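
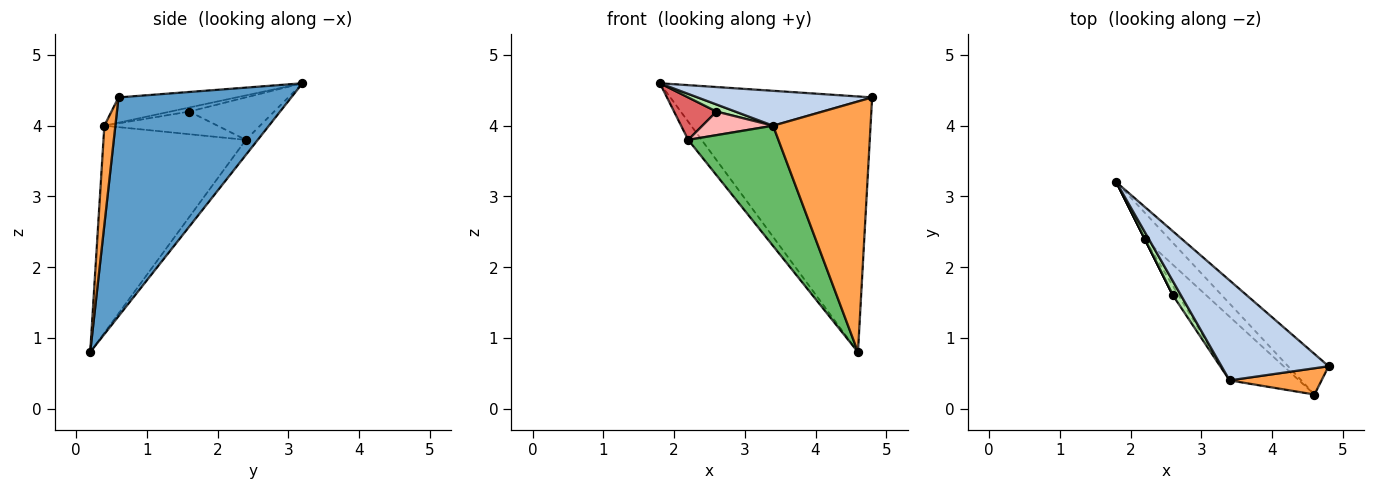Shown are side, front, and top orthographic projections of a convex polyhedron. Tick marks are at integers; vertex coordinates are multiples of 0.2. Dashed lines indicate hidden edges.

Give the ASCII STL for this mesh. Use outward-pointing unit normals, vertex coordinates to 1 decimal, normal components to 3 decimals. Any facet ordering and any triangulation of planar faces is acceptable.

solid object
 facet normal 0.646 0.754 -0.120
  outer loop
   vertex 4.6 0.2 0.8
   vertex 1.8 3.2 4.6
   vertex 4.8 0.6 4.4
  endloop
 endfacet
 facet normal -0.217 -0.322 0.922
  outer loop
   vertex 3.4 0.4 4.0
   vertex 4.8 0.6 4.4
   vertex 1.8 3.2 4.6
  endloop
 endfacet
 facet normal 0.112 -0.988 0.104
  outer loop
   vertex 3.4 0.4 4.0
   vertex 4.6 0.2 0.8
   vertex 4.8 0.6 4.4
  endloop
 endfacet
 facet normal -0.451 0.508 -0.734
  outer loop
   vertex 2.2 2.4 3.8
   vertex 1.8 3.2 4.6
   vertex 4.6 0.2 0.8
  endloop
 endfacet
 facet normal -0.813 -0.515 -0.273
  outer loop
   vertex 2.2 2.4 3.8
   vertex 4.6 0.2 0.8
   vertex 3.4 0.4 4.0
  endloop
 endfacet
 facet normal -0.408 -0.408 0.816
  outer loop
   vertex 2.6 1.6 4.2
   vertex 3.4 0.4 4.0
   vertex 1.8 3.2 4.6
  endloop
 endfacet
 facet normal -0.894 -0.447 0.000
  outer loop
   vertex 2.6 1.6 4.2
   vertex 1.8 3.2 4.6
   vertex 2.2 2.4 3.8
  endloop
 endfacet
 facet normal -0.830 -0.518 -0.207
  outer loop
   vertex 2.6 1.6 4.2
   vertex 2.2 2.4 3.8
   vertex 3.4 0.4 4.0
  endloop
 endfacet
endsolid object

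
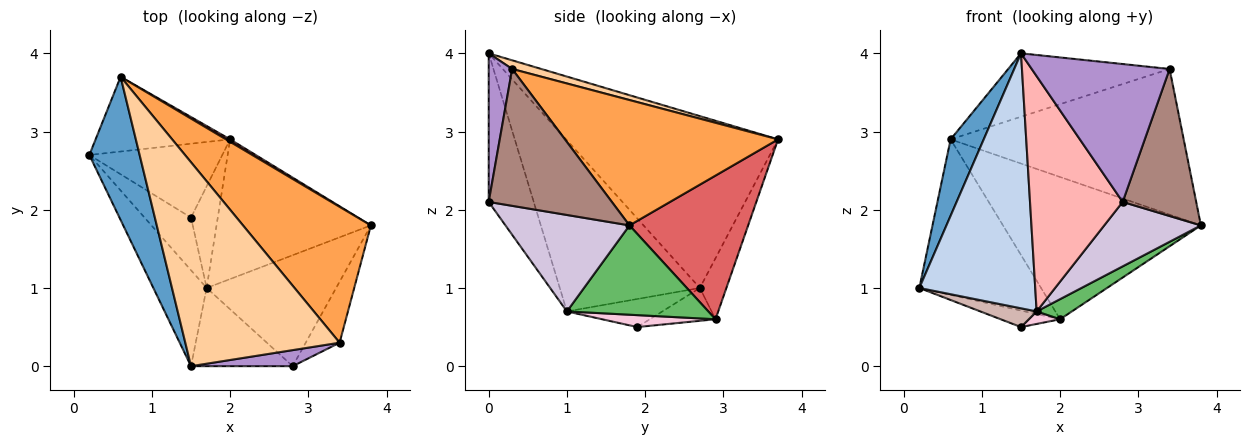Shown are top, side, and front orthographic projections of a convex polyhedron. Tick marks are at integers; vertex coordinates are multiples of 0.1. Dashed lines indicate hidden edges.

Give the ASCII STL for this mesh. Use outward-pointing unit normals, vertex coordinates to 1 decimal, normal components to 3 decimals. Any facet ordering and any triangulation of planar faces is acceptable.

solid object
 facet normal -0.949 -0.148 0.278
  outer loop
   vertex 0.6 3.7 2.9
   vertex 0.2 2.7 1.0
   vertex 1.5 0.0 4.0
  endloop
 endfacet
 facet normal -0.749 -0.620 -0.233
  outer loop
   vertex 1.7 1.0 0.7
   vertex 1.5 0.0 4.0
   vertex 0.2 2.7 1.0
  endloop
 endfacet
 facet normal 0.556 0.608 0.567
  outer loop
   vertex 3.4 0.3 3.8
   vertex 3.8 1.8 1.8
   vertex 0.6 3.7 2.9
  endloop
 endfacet
 facet normal 0.054 0.297 0.954
  outer loop
   vertex 3.4 0.3 3.8
   vertex 0.6 3.7 2.9
   vertex 1.5 0.0 4.0
  endloop
 endfacet
 facet normal 0.497 -0.124 -0.859
  outer loop
   vertex 2.0 2.9 0.6
   vertex 3.8 1.8 1.8
   vertex 1.7 1.0 0.7
  endloop
 endfacet
 facet normal -0.193 0.884 -0.425
  outer loop
   vertex 2.0 2.9 0.6
   vertex 0.2 2.7 1.0
   vertex 0.6 3.7 2.9
  endloop
 endfacet
 facet normal 0.514 0.858 0.015
  outer loop
   vertex 2.0 2.9 0.6
   vertex 0.6 3.7 2.9
   vertex 3.8 1.8 1.8
  endloop
 endfacet
 facet normal -0.419 -0.862 -0.287
  outer loop
   vertex 2.8 0.0 2.1
   vertex 1.5 0.0 4.0
   vertex 1.7 1.0 0.7
  endloop
 endfacet
 facet normal 0.167 -0.979 0.114
  outer loop
   vertex 2.8 0.0 2.1
   vertex 3.4 0.3 3.8
   vertex 1.5 0.0 4.0
  endloop
 endfacet
 facet normal 0.542 -0.422 -0.727
  outer loop
   vertex 2.8 0.0 2.1
   vertex 1.7 1.0 0.7
   vertex 3.8 1.8 1.8
  endloop
 endfacet
 facet normal 0.840 -0.501 -0.208
  outer loop
   vertex 2.8 0.0 2.1
   vertex 3.8 1.8 1.8
   vertex 3.4 0.3 3.8
  endloop
 endfacet
 facet normal -0.494 -0.292 -0.819
  outer loop
   vertex 1.5 1.9 0.5
   vertex 1.7 1.0 0.7
   vertex 0.2 2.7 1.0
  endloop
 endfacet
 facet normal -0.234 0.212 -0.949
  outer loop
   vertex 1.5 1.9 0.5
   vertex 0.2 2.7 1.0
   vertex 2.0 2.9 0.6
  endloop
 endfacet
 facet normal 0.405 -0.112 -0.908
  outer loop
   vertex 1.5 1.9 0.5
   vertex 2.0 2.9 0.6
   vertex 1.7 1.0 0.7
  endloop
 endfacet
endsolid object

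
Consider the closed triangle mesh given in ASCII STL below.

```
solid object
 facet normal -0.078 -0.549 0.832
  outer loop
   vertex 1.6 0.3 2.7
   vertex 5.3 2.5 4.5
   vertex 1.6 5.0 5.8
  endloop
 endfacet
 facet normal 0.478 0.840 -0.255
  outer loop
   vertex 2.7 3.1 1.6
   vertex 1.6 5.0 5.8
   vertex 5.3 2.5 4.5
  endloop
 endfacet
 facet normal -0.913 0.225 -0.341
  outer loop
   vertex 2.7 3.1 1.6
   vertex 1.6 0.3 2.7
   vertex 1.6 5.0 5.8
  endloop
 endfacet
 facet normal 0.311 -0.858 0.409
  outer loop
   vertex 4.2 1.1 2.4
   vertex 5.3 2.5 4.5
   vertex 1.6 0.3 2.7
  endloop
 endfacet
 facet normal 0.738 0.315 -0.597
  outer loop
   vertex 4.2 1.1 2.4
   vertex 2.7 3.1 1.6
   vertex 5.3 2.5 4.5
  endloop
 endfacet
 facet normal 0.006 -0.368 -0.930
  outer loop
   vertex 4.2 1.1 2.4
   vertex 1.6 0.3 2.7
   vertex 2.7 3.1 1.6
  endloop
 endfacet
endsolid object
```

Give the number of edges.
9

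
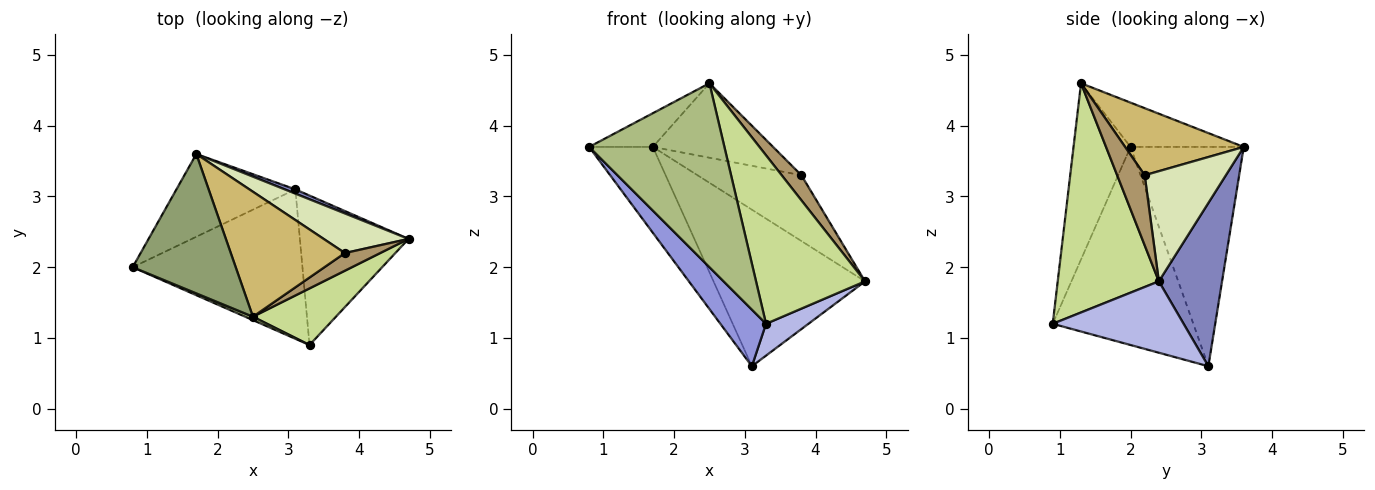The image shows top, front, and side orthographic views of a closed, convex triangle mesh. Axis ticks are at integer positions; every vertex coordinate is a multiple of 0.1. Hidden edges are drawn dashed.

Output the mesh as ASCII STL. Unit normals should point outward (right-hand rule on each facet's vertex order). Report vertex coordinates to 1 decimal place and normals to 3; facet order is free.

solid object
 facet normal -0.788 0.443 -0.427
  outer loop
   vertex 3.1 3.1 0.6
   vertex 0.8 2.0 3.7
   vertex 1.7 3.6 3.7
  endloop
 endfacet
 facet normal 0.385 0.923 0.025
  outer loop
   vertex 3.1 3.1 0.6
   vertex 1.7 3.6 3.7
   vertex 4.7 2.4 1.8
  endloop
 endfacet
 facet normal -0.737 -0.239 -0.632
  outer loop
   vertex 3.3 0.9 1.2
   vertex 0.8 2.0 3.7
   vertex 3.1 3.1 0.6
  endloop
 endfacet
 facet normal 0.540 -0.175 -0.823
  outer loop
   vertex 3.3 0.9 1.2
   vertex 3.1 3.1 0.6
   vertex 4.7 2.4 1.8
  endloop
 endfacet
 facet normal -0.386 0.217 0.897
  outer loop
   vertex 2.5 1.3 4.6
   vertex 1.7 3.6 3.7
   vertex 0.8 2.0 3.7
  endloop
 endfacet
 facet normal -0.388 -0.921 0.017
  outer loop
   vertex 2.5 1.3 4.6
   vertex 0.8 2.0 3.7
   vertex 3.3 0.9 1.2
  endloop
 endfacet
 facet normal 0.660 -0.712 0.239
  outer loop
   vertex 2.5 1.3 4.6
   vertex 3.3 0.9 1.2
   vertex 4.7 2.4 1.8
  endloop
 endfacet
 facet normal 0.556 0.712 0.429
  outer loop
   vertex 3.8 2.2 3.3
   vertex 4.7 2.4 1.8
   vertex 1.7 3.6 3.7
  endloop
 endfacet
 facet normal 0.752 -0.538 0.380
  outer loop
   vertex 3.8 2.2 3.3
   vertex 2.5 1.3 4.6
   vertex 4.7 2.4 1.8
  endloop
 endfacet
 facet normal 0.451 0.457 0.767
  outer loop
   vertex 3.8 2.2 3.3
   vertex 1.7 3.6 3.7
   vertex 2.5 1.3 4.6
  endloop
 endfacet
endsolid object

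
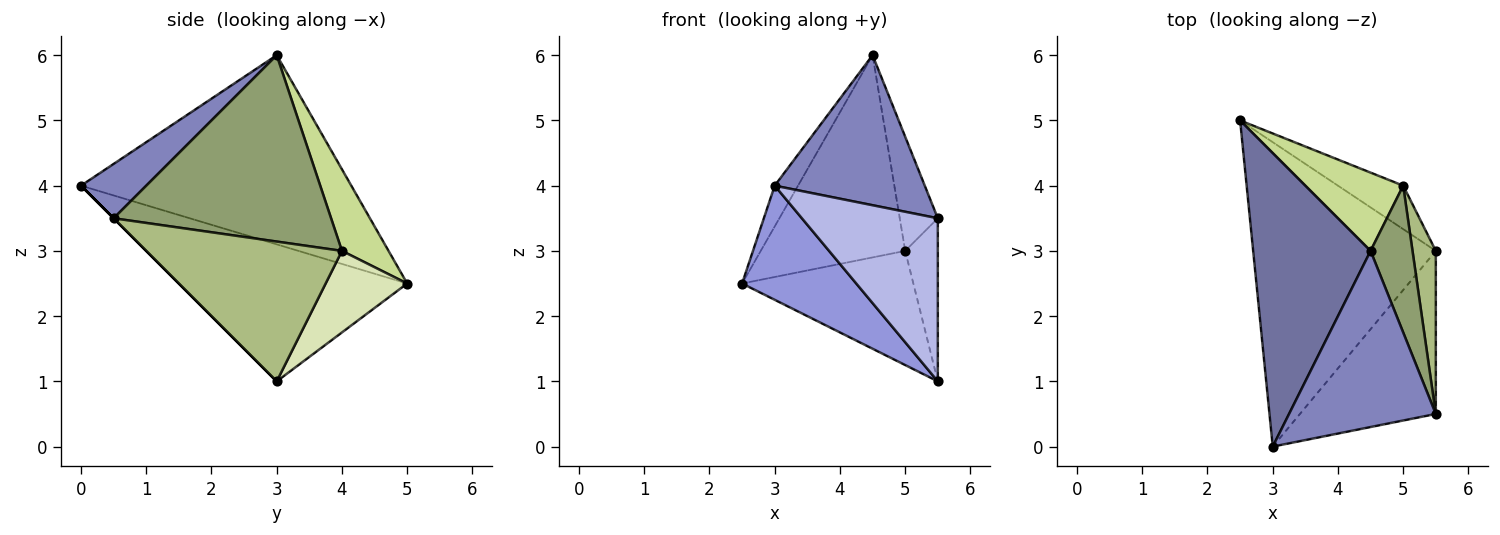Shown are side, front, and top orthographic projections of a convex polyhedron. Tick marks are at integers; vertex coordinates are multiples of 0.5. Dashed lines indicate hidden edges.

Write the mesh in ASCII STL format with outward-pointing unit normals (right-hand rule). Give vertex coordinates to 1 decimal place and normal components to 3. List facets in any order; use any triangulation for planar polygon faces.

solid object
 facet normal -0.847 0.073 0.526
  outer loop
   vertex 4.5 3.0 6.0
   vertex 2.5 5.0 2.5
   vertex 3.0 0.0 4.0
  endloop
 endfacet
 facet normal 0.271 -0.624 0.733
  outer loop
   vertex 4.5 3.0 6.0
   vertex 3.0 0.0 4.0
   vertex 5.5 0.5 3.5
  endloop
 endfacet
 facet normal -0.575 -0.287 -0.766
  outer loop
   vertex 5.5 3.0 1.0
   vertex 3.0 0.0 4.0
   vertex 2.5 5.0 2.5
  endloop
 endfacet
 facet normal 0.000 -0.707 -0.707
  outer loop
   vertex 5.5 3.0 1.0
   vertex 5.5 0.5 3.5
   vertex 3.0 0.0 4.0
  endloop
 endfacet
 facet normal 0.962 0.168 0.216
  outer loop
   vertex 5.0 4.0 3.0
   vertex 4.5 3.0 6.0
   vertex 5.5 0.5 3.5
  endloop
 endfacet
 facet normal 0.973 0.162 0.162
  outer loop
   vertex 5.0 4.0 3.0
   vertex 5.5 0.5 3.5
   vertex 5.5 3.0 1.0
  endloop
 endfacet
 facet normal 0.288 0.893 0.346
  outer loop
   vertex 5.0 4.0 3.0
   vertex 2.5 5.0 2.5
   vertex 4.5 3.0 6.0
  endloop
 endfacet
 facet normal 0.407 0.854 -0.325
  outer loop
   vertex 5.0 4.0 3.0
   vertex 5.5 3.0 1.0
   vertex 2.5 5.0 2.5
  endloop
 endfacet
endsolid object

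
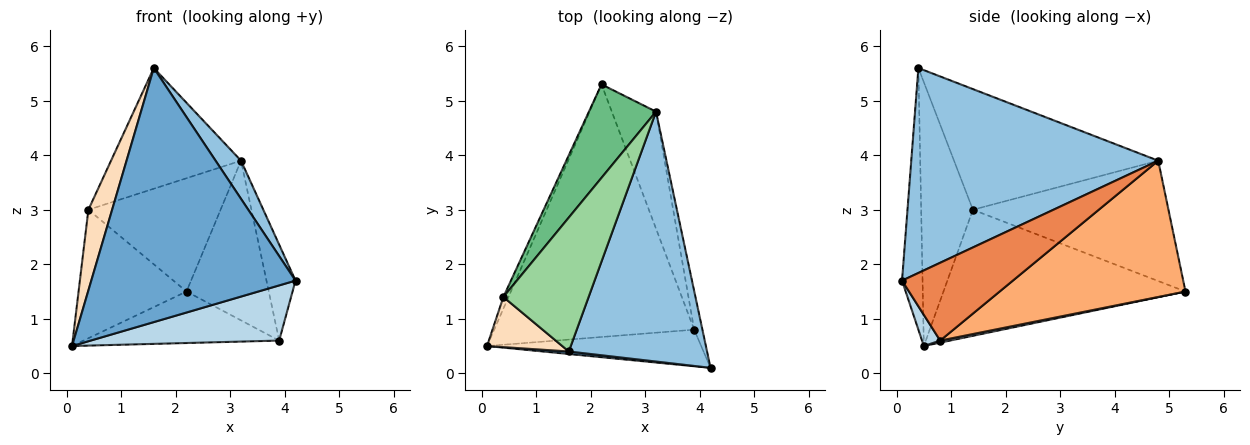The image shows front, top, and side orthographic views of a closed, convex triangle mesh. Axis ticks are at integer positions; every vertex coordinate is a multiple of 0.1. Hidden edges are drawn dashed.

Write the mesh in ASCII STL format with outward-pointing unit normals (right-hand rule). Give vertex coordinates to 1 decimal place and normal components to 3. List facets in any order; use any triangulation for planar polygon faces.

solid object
 facet normal -0.100 -0.995 0.010
  outer loop
   vertex 1.6 0.4 5.6
   vertex 0.1 0.5 0.5
   vertex 4.2 0.1 1.7
  endloop
 endfacet
 facet normal 0.826 -0.085 0.557
  outer loop
   vertex 3.2 4.8 3.9
   vertex 1.6 0.4 5.6
   vertex 4.2 0.1 1.7
  endloop
 endfacet
 facet normal 0.080 -0.831 -0.551
  outer loop
   vertex 3.9 0.8 0.6
   vertex 4.2 0.1 1.7
   vertex 0.1 0.5 0.5
  endloop
 endfacet
 facet normal 0.010 0.200 -0.980
  outer loop
   vertex 3.9 0.8 0.6
   vertex 0.1 0.5 0.5
   vertex 2.2 5.3 1.5
  endloop
 endfacet
 facet normal 0.962 0.252 -0.102
  outer loop
   vertex 3.9 0.8 0.6
   vertex 3.2 4.8 3.9
   vertex 4.2 0.1 1.7
  endloop
 endfacet
 facet normal 0.877 0.388 -0.284
  outer loop
   vertex 3.9 0.8 0.6
   vertex 2.2 5.3 1.5
   vertex 3.2 4.8 3.9
  endloop
 endfacet
 facet normal -0.913 0.407 -0.037
  outer loop
   vertex 0.4 1.4 3.0
   vertex 2.2 5.3 1.5
   vertex 0.1 0.5 0.5
  endloop
 endfacet
 facet normal -0.880 -0.404 0.251
  outer loop
   vertex 0.4 1.4 3.0
   vertex 0.1 0.5 0.5
   vertex 1.6 0.4 5.6
  endloop
 endfacet
 facet normal -0.752 0.508 0.419
  outer loop
   vertex 0.4 1.4 3.0
   vertex 3.2 4.8 3.9
   vertex 2.2 5.3 1.5
  endloop
 endfacet
 facet normal -0.725 0.461 0.512
  outer loop
   vertex 0.4 1.4 3.0
   vertex 1.6 0.4 5.6
   vertex 3.2 4.8 3.9
  endloop
 endfacet
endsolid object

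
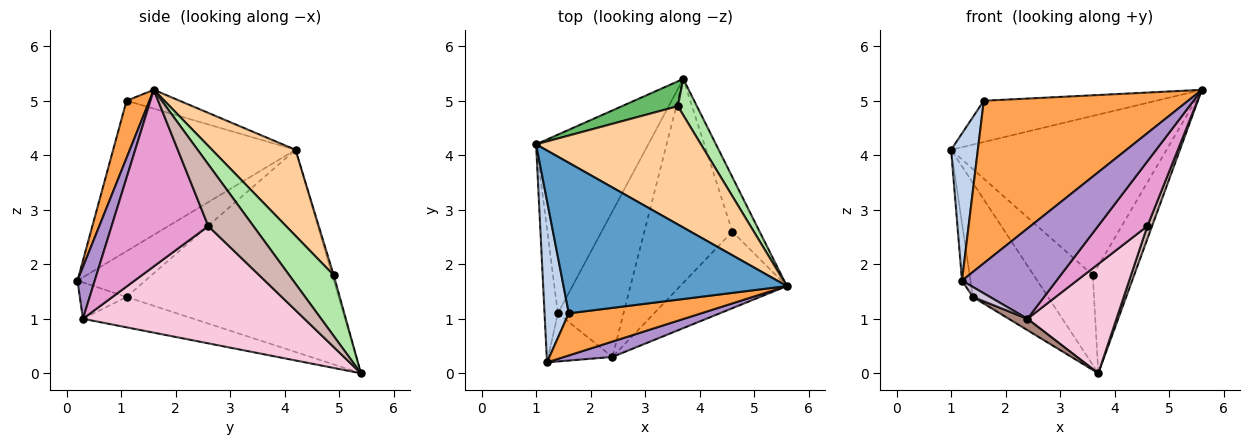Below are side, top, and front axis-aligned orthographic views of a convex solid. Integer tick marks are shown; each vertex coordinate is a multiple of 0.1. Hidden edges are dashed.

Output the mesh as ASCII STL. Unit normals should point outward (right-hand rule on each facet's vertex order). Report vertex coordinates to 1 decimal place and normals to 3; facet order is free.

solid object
 facet normal -0.081 0.263 0.961
  outer loop
   vertex 1.6 1.1 5.0
   vertex 5.6 1.6 5.2
   vertex 1.0 4.2 4.1
  endloop
 endfacet
 facet normal -0.977 -0.143 0.158
  outer loop
   vertex 1.6 1.1 5.0
   vertex 1.0 4.2 4.1
   vertex 1.2 0.2 1.7
  endloop
 endfacet
 facet normal 0.108 -0.962 0.249
  outer loop
   vertex 1.6 1.1 5.0
   vertex 1.2 0.2 1.7
   vertex 5.6 1.6 5.2
  endloop
 endfacet
 facet normal 0.297 0.767 0.569
  outer loop
   vertex 3.6 4.9 1.8
   vertex 1.0 4.2 4.1
   vertex 5.6 1.6 5.2
  endloop
 endfacet
 facet normal -0.024 0.964 0.266
  outer loop
   vertex 3.6 4.9 1.8
   vertex 3.7 5.4 0.0
   vertex 1.0 4.2 4.1
  endloop
 endfacet
 facet normal 0.714 0.663 0.224
  outer loop
   vertex 3.6 4.9 1.8
   vertex 5.6 1.6 5.2
   vertex 3.7 5.4 0.0
  endloop
 endfacet
 facet normal -0.953 0.119 -0.278
  outer loop
   vertex 1.4 1.1 1.4
   vertex 1.2 0.2 1.7
   vertex 1.0 4.2 4.1
  endloop
 endfacet
 facet normal -0.835 0.296 -0.463
  outer loop
   vertex 1.4 1.1 1.4
   vertex 1.0 4.2 4.1
   vertex 3.7 5.4 0.0
  endloop
 endfacet
 facet normal 0.177 -0.970 0.165
  outer loop
   vertex 2.4 0.3 1.0
   vertex 5.6 1.6 5.2
   vertex 1.2 0.2 1.7
  endloop
 endfacet
 facet normal -0.485 -0.178 -0.856
  outer loop
   vertex 2.4 0.3 1.0
   vertex 1.2 0.2 1.7
   vertex 1.4 1.1 1.4
  endloop
 endfacet
 facet normal -0.419 -0.071 -0.905
  outer loop
   vertex 2.4 0.3 1.0
   vertex 1.4 1.1 1.4
   vertex 3.7 5.4 0.0
  endloop
 endfacet
 facet normal 0.911 -0.095 -0.402
  outer loop
   vertex 4.6 2.6 2.7
   vertex 3.7 5.4 0.0
   vertex 5.6 1.6 5.2
  endloop
 endfacet
 facet normal 0.784 -0.400 -0.474
  outer loop
   vertex 4.6 2.6 2.7
   vertex 5.6 1.6 5.2
   vertex 2.4 0.3 1.0
  endloop
 endfacet
 facet normal 0.762 -0.306 -0.571
  outer loop
   vertex 4.6 2.6 2.7
   vertex 2.4 0.3 1.0
   vertex 3.7 5.4 0.0
  endloop
 endfacet
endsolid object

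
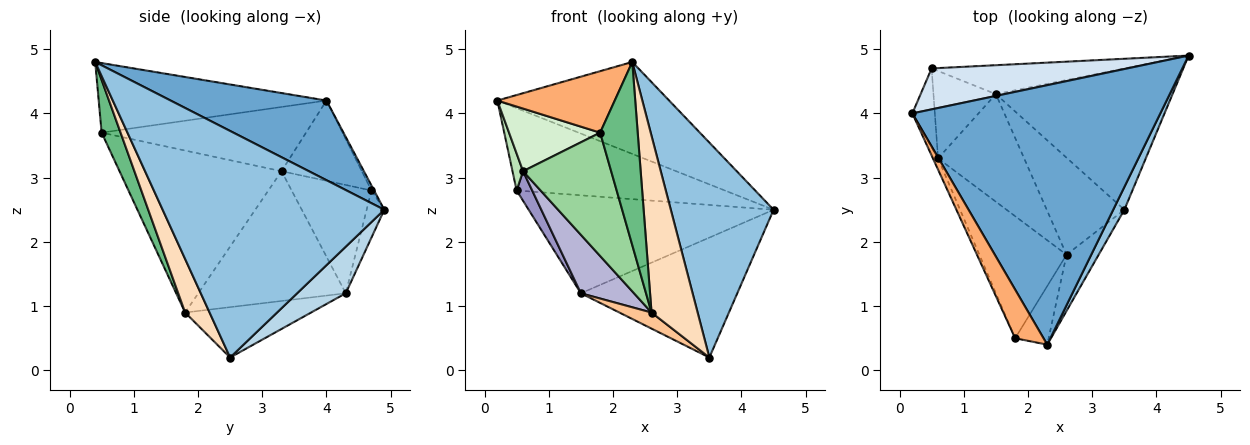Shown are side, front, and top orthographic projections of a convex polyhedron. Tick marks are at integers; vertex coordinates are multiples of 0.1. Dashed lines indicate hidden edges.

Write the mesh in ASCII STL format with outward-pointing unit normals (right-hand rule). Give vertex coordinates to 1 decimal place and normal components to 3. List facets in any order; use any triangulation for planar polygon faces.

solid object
 facet normal 0.290 0.319 0.902
  outer loop
   vertex 2.3 0.4 4.8
   vertex 4.5 4.9 2.5
   vertex 0.2 4.0 4.2
  endloop
 endfacet
 facet normal 0.906 -0.420 0.045
  outer loop
   vertex 3.5 2.5 0.2
   vertex 4.5 4.9 2.5
   vertex 2.3 0.4 4.8
  endloop
 endfacet
 facet normal 0.197 0.634 -0.748
  outer loop
   vertex 1.5 4.3 1.2
   vertex 4.5 4.9 2.5
   vertex 3.5 2.5 0.2
  endloop
 endfacet
 facet normal -0.011 0.895 0.445
  outer loop
   vertex 0.5 4.7 2.8
   vertex 0.2 4.0 4.2
   vertex 4.5 4.9 2.5
  endloop
 endfacet
 facet normal -0.069 0.957 -0.282
  outer loop
   vertex 0.5 4.7 2.8
   vertex 4.5 4.9 2.5
   vertex 1.5 4.3 1.2
  endloop
 endfacet
 facet normal -0.836 -0.431 0.341
  outer loop
   vertex 1.8 0.5 3.7
   vertex 2.3 0.4 4.8
   vertex 0.2 4.0 4.2
  endloop
 endfacet
 facet normal -0.539 -0.138 -0.831
  outer loop
   vertex 2.6 1.8 0.9
   vertex 1.5 4.3 1.2
   vertex 3.5 2.5 0.2
  endloop
 endfacet
 facet normal 0.451 -0.850 -0.271
  outer loop
   vertex 2.6 1.8 0.9
   vertex 3.5 2.5 0.2
   vertex 2.3 0.4 4.8
  endloop
 endfacet
 facet normal 0.433 -0.858 -0.275
  outer loop
   vertex 2.6 1.8 0.9
   vertex 2.3 0.4 4.8
   vertex 1.8 0.5 3.7
  endloop
 endfacet
 facet normal -0.794 -0.432 -0.427
  outer loop
   vertex 0.6 3.3 3.1
   vertex 2.6 1.8 0.9
   vertex 1.8 0.5 3.7
  endloop
 endfacet
 facet normal -0.955 -0.126 -0.267
  outer loop
   vertex 0.6 3.3 3.1
   vertex 0.2 4.0 4.2
   vertex 0.5 4.7 2.8
  endloop
 endfacet
 facet normal -0.911 -0.406 -0.073
  outer loop
   vertex 0.6 3.3 3.1
   vertex 1.8 0.5 3.7
   vertex 0.2 4.0 4.2
  endloop
 endfacet
 facet normal -0.854 -0.167 -0.492
  outer loop
   vertex 0.6 3.3 3.1
   vertex 0.5 4.7 2.8
   vertex 1.5 4.3 1.2
  endloop
 endfacet
 facet normal -0.798 -0.288 -0.529
  outer loop
   vertex 0.6 3.3 3.1
   vertex 1.5 4.3 1.2
   vertex 2.6 1.8 0.9
  endloop
 endfacet
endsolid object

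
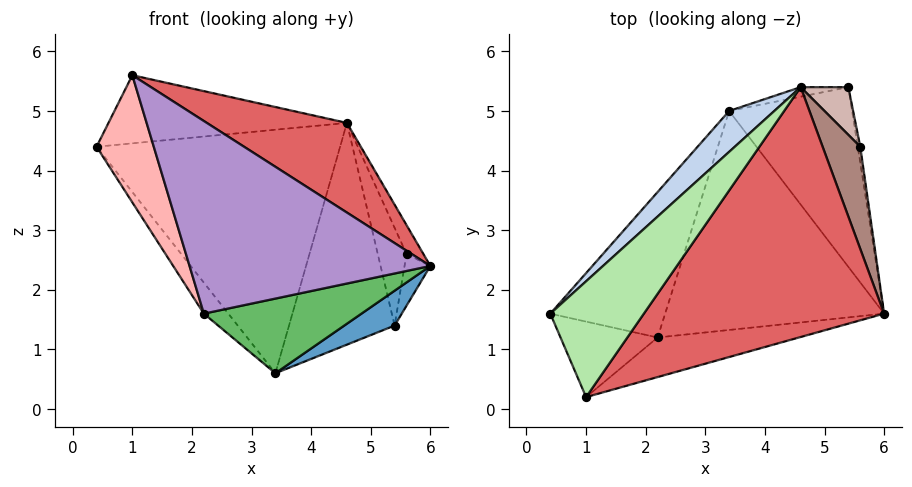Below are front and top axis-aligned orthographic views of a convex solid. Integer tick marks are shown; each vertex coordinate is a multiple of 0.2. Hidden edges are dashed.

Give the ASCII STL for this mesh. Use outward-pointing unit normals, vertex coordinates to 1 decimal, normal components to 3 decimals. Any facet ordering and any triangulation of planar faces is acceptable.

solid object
 facet normal 0.396 -0.175 -0.902
  outer loop
   vertex 3.4 5.0 0.6
   vertex 5.4 5.4 1.4
   vertex 6.0 1.6 2.4
  endloop
 endfacet
 facet normal -0.672 0.730 0.123
  outer loop
   vertex 4.6 5.4 4.8
   vertex 3.4 5.0 0.6
   vertex 0.4 1.6 4.4
  endloop
 endfacet
 facet normal -0.180 0.983 -0.042
  outer loop
   vertex 4.6 5.4 4.8
   vertex 5.4 5.4 1.4
   vertex 3.4 5.0 0.6
  endloop
 endfacet
 facet normal -0.828 0.117 -0.549
  outer loop
   vertex 2.2 1.2 1.6
   vertex 0.4 1.6 4.4
   vertex 3.4 5.0 0.6
  endloop
 endfacet
 facet normal 0.227 -0.314 -0.922
  outer loop
   vertex 2.2 1.2 1.6
   vertex 3.4 5.0 0.6
   vertex 6.0 1.6 2.4
  endloop
 endfacet
 facet normal -0.476 0.446 0.758
  outer loop
   vertex 1.0 0.2 5.6
   vertex 4.6 5.4 4.8
   vertex 0.4 1.6 4.4
  endloop
 endfacet
 facet normal 0.572 -0.277 0.772
  outer loop
   vertex 1.0 0.2 5.6
   vertex 6.0 1.6 2.4
   vertex 4.6 5.4 4.8
  endloop
 endfacet
 facet normal -0.702 -0.613 -0.364
  outer loop
   vertex 1.0 0.2 5.6
   vertex 0.4 1.6 4.4
   vertex 2.2 1.2 1.6
  endloop
 endfacet
 facet normal 0.144 -0.969 -0.199
  outer loop
   vertex 1.0 0.2 5.6
   vertex 2.2 1.2 1.6
   vertex 6.0 1.6 2.4
  endloop
 endfacet
 facet normal 0.989 0.144 -0.044
  outer loop
   vertex 5.6 4.4 2.6
   vertex 6.0 1.6 2.4
   vertex 5.4 5.4 1.4
  endloop
 endfacet
 facet normal 0.922 0.105 0.371
  outer loop
   vertex 5.6 4.4 2.6
   vertex 4.6 5.4 4.8
   vertex 6.0 1.6 2.4
  endloop
 endfacet
 facet normal 0.881 0.425 0.207
  outer loop
   vertex 5.6 4.4 2.6
   vertex 5.4 5.4 1.4
   vertex 4.6 5.4 4.8
  endloop
 endfacet
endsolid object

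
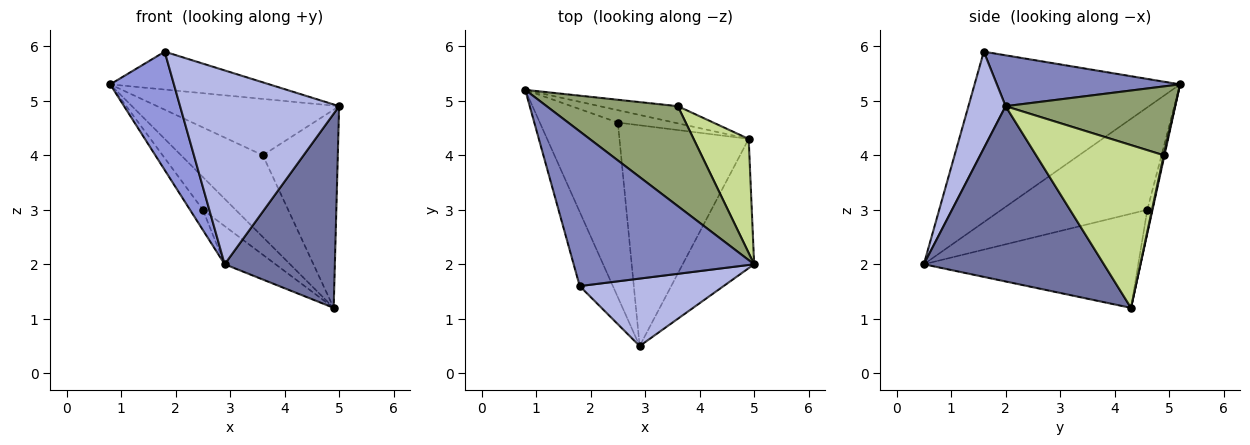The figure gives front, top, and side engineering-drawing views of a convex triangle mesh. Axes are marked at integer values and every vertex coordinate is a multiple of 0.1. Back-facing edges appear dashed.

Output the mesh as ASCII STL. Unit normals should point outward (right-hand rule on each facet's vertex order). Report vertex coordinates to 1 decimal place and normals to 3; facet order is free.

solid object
 facet normal 0.806 -0.493 -0.328
  outer loop
   vertex 4.9 4.3 1.2
   vertex 5.0 2.0 4.9
   vertex 2.9 0.5 2.0
  endloop
 endfacet
 facet normal 0.264 0.229 0.937
  outer loop
   vertex 1.8 1.6 5.9
   vertex 5.0 2.0 4.9
   vertex 0.8 5.2 5.3
  endloop
 endfacet
 facet normal -0.939 -0.291 -0.183
  outer loop
   vertex 1.8 1.6 5.9
   vertex 0.8 5.2 5.3
   vertex 2.9 0.5 2.0
  endloop
 endfacet
 facet normal 0.216 -0.922 0.321
  outer loop
   vertex 1.8 1.6 5.9
   vertex 2.9 0.5 2.0
   vertex 5.0 2.0 4.9
  endloop
 endfacet
 facet normal 0.416 0.447 0.792
  outer loop
   vertex 3.6 4.9 4.0
   vertex 0.8 5.2 5.3
   vertex 5.0 2.0 4.9
  endloop
 endfacet
 facet normal 0.010 0.979 -0.205
  outer loop
   vertex 3.6 4.9 4.0
   vertex 4.9 4.3 1.2
   vertex 0.8 5.2 5.3
  endloop
 endfacet
 facet normal 0.828 0.486 0.280
  outer loop
   vertex 3.6 4.9 4.0
   vertex 5.0 2.0 4.9
   vertex 4.9 4.3 1.2
  endloop
 endfacet
 facet normal -0.793 0.070 -0.605
  outer loop
   vertex 2.5 4.6 3.0
   vertex 2.9 0.5 2.0
   vertex 0.8 5.2 5.3
  endloop
 endfacet
 facet normal -0.147 0.925 -0.350
  outer loop
   vertex 2.5 4.6 3.0
   vertex 0.8 5.2 5.3
   vertex 4.9 4.3 1.2
  endloop
 endfacet
 facet normal -0.583 0.138 -0.801
  outer loop
   vertex 2.5 4.6 3.0
   vertex 4.9 4.3 1.2
   vertex 2.9 0.5 2.0
  endloop
 endfacet
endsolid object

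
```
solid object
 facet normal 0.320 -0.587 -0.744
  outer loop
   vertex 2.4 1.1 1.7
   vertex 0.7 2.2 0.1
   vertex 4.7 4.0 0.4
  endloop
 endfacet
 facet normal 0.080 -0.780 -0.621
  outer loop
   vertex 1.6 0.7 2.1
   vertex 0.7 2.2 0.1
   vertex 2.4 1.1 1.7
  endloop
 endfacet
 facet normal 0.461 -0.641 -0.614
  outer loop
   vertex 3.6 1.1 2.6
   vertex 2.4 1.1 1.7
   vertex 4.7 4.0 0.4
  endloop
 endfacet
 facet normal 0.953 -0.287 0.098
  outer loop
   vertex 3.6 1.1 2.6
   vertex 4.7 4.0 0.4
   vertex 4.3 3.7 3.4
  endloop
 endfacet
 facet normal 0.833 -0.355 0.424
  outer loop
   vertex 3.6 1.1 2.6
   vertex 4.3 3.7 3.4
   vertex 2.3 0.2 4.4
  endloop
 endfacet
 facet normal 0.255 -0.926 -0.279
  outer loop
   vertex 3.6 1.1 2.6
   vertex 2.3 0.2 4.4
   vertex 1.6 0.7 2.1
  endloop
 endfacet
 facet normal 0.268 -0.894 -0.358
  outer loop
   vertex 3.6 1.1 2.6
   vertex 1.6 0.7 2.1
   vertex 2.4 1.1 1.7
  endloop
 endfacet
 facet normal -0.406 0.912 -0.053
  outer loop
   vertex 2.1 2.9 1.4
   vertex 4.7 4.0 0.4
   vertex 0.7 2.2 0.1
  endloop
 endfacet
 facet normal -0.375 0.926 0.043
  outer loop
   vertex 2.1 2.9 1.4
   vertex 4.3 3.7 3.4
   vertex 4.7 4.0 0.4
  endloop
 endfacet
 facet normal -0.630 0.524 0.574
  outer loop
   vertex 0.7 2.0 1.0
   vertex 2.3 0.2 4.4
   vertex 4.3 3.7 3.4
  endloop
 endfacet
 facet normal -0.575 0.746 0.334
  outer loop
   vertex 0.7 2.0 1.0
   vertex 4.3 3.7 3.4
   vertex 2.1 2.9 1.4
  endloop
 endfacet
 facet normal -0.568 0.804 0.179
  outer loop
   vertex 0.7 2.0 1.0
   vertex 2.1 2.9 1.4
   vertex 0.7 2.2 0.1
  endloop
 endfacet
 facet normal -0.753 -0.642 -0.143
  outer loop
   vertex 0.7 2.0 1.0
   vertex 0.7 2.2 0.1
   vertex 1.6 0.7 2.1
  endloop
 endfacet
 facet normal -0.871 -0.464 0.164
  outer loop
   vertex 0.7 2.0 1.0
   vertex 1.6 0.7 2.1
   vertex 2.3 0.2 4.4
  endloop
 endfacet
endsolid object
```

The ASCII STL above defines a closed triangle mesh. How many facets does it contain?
14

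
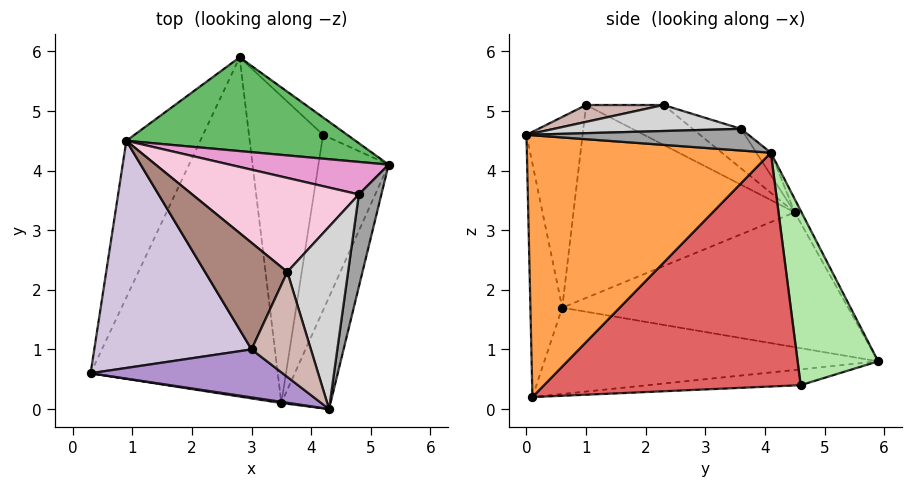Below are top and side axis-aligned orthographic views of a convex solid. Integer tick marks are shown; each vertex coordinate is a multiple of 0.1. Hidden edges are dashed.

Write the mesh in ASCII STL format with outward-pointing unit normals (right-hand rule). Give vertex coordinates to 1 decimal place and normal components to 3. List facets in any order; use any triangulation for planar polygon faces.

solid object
 facet normal -0.418 0.043 -0.907
  outer loop
   vertex 3.5 0.1 0.2
   vertex 0.3 0.6 1.7
   vertex 2.8 5.9 0.8
  endloop
 endfacet
 facet normal -0.152 -0.988 0.005
  outer loop
   vertex 4.3 0.0 4.6
   vertex 0.3 0.6 1.7
   vertex 3.5 0.1 0.2
  endloop
 endfacet
 facet normal 0.953 -0.245 -0.179
  outer loop
   vertex 4.3 0.0 4.6
   vertex 3.5 0.1 0.2
   vertex 5.3 4.1 4.3
  endloop
 endfacet
 facet normal -0.832 0.315 -0.456
  outer loop
   vertex 0.9 4.5 3.3
   vertex 2.8 5.9 0.8
   vertex 0.3 0.6 1.7
  endloop
 endfacet
 facet normal -0.027 0.881 0.473
  outer loop
   vertex 0.9 4.5 3.3
   vertex 5.3 4.1 4.3
   vertex 2.8 5.9 0.8
  endloop
 endfacet
 facet normal 0.663 0.743 -0.092
  outer loop
   vertex 4.2 4.6 0.4
   vertex 2.8 5.9 0.8
   vertex 5.3 4.1 4.3
  endloop
 endfacet
 facet normal 0.949 -0.135 -0.285
  outer loop
   vertex 4.2 4.6 0.4
   vertex 5.3 4.1 4.3
   vertex 3.5 0.1 0.2
  endloop
 endfacet
 facet normal -0.208 0.076 -0.975
  outer loop
   vertex 4.2 4.6 0.4
   vertex 3.5 0.1 0.2
   vertex 2.8 5.9 0.8
  endloop
 endfacet
 facet normal -0.436 -0.786 0.439
  outer loop
   vertex 3.0 1.0 5.1
   vertex 0.3 0.6 1.7
   vertex 4.3 0.0 4.6
  endloop
 endfacet
 facet normal -0.768 -0.139 0.626
  outer loop
   vertex 3.0 1.0 5.1
   vertex 0.9 4.5 3.3
   vertex 0.3 0.6 1.7
  endloop
 endfacet
 facet normal -0.427 0.197 0.882
  outer loop
   vertex 3.6 2.3 5.1
   vertex 0.9 4.5 3.3
   vertex 3.0 1.0 5.1
  endloop
 endfacet
 facet normal 0.271 -0.125 0.954
  outer loop
   vertex 3.6 2.3 5.1
   vertex 3.0 1.0 5.1
   vertex 4.3 0.0 4.6
  endloop
 endfacet
 facet normal -0.103 0.682 0.724
  outer loop
   vertex 4.8 3.6 4.7
   vertex 5.3 4.1 4.3
   vertex 0.9 4.5 3.3
  endloop
 endfacet
 facet normal -0.206 0.456 0.866
  outer loop
   vertex 4.8 3.6 4.7
   vertex 0.9 4.5 3.3
   vertex 3.6 2.3 5.1
  endloop
 endfacet
 facet normal 0.688 -0.115 0.716
  outer loop
   vertex 4.8 3.6 4.7
   vertex 4.3 0.0 4.6
   vertex 5.3 4.1 4.3
  endloop
 endfacet
 facet normal 0.392 -0.080 0.916
  outer loop
   vertex 4.8 3.6 4.7
   vertex 3.6 2.3 5.1
   vertex 4.3 0.0 4.6
  endloop
 endfacet
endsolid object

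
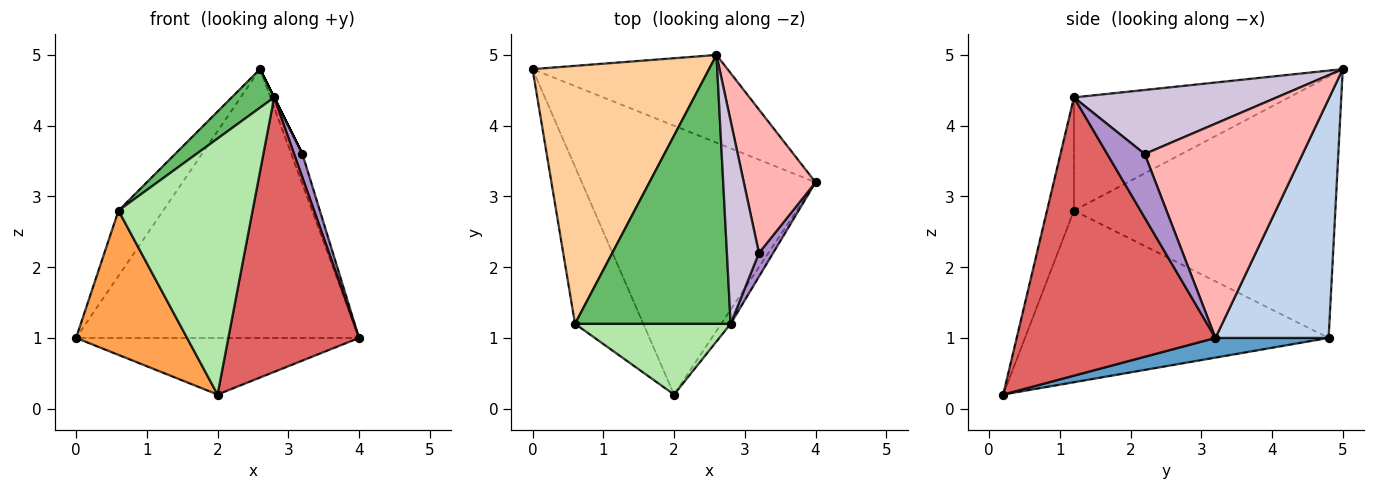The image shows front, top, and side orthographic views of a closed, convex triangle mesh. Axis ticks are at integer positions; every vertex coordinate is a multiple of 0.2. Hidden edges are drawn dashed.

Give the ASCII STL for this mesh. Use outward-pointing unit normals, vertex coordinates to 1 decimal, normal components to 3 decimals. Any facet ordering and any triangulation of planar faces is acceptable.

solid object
 facet normal 0.082 0.205 -0.975
  outer loop
   vertex 2.0 0.2 0.2
   vertex 0.0 4.8 1.0
   vertex 4.0 3.2 1.0
  endloop
 endfacet
 facet normal 0.355 0.889 -0.290
  outer loop
   vertex 2.6 5.0 4.8
   vertex 4.0 3.2 1.0
   vertex 0.0 4.8 1.0
  endloop
 endfacet
 facet normal -0.880 -0.322 -0.350
  outer loop
   vertex 0.6 1.2 2.8
   vertex 0.0 4.8 1.0
   vertex 2.0 0.2 0.2
  endloop
 endfacet
 facet normal -0.821 0.140 0.554
  outer loop
   vertex 0.6 1.2 2.8
   vertex 2.6 5.0 4.8
   vertex 0.0 4.8 1.0
  endloop
 endfacet
 facet normal -0.584 -0.115 0.803
  outer loop
   vertex 2.8 1.2 4.4
   vertex 2.6 5.0 4.8
   vertex 0.6 1.2 2.8
  endloop
 endfacet
 facet normal -0.190 -0.946 0.262
  outer loop
   vertex 2.8 1.2 4.4
   vertex 0.6 1.2 2.8
   vertex 2.0 0.2 0.2
  endloop
 endfacet
 facet normal 0.835 -0.549 -0.028
  outer loop
   vertex 2.8 1.2 4.4
   vertex 2.0 0.2 0.2
   vertex 4.0 3.2 1.0
  endloop
 endfacet
 facet normal 0.946 0.067 0.317
  outer loop
   vertex 3.2 2.2 3.6
   vertex 4.0 3.2 1.0
   vertex 2.6 5.0 4.8
  endloop
 endfacet
 facet normal 0.954 -0.212 0.212
  outer loop
   vertex 3.2 2.2 3.6
   vertex 2.8 1.2 4.4
   vertex 4.0 3.2 1.0
  endloop
 endfacet
 facet normal 0.894 0.000 0.447
  outer loop
   vertex 3.2 2.2 3.6
   vertex 2.6 5.0 4.8
   vertex 2.8 1.2 4.4
  endloop
 endfacet
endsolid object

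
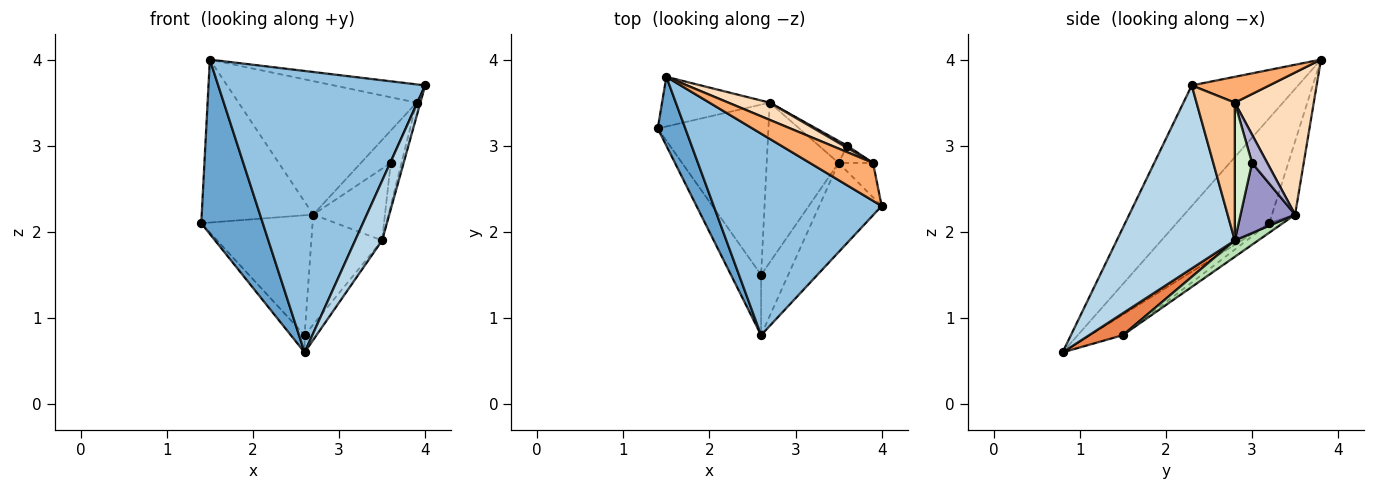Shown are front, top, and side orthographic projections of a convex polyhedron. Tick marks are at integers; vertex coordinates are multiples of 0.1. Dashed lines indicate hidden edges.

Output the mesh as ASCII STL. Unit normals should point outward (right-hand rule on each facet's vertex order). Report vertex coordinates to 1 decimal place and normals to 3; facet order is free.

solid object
 facet normal -0.814 -0.540 0.213
  outer loop
   vertex 1.5 3.8 4.0
   vertex 1.4 3.2 2.1
   vertex 2.6 0.8 0.6
  endloop
 endfacet
 facet normal -0.386 -0.750 0.537
  outer loop
   vertex 1.5 3.8 4.0
   vertex 2.6 0.8 0.6
   vertex 4.0 2.3 3.7
  endloop
 endfacet
 facet normal 0.925 -0.211 -0.316
  outer loop
   vertex 3.5 2.8 1.9
   vertex 4.0 2.3 3.7
   vertex 2.6 0.8 0.6
  endloop
 endfacet
 facet normal -0.546 0.230 -0.805
  outer loop
   vertex 2.6 1.5 0.8
   vertex 2.6 0.8 0.6
   vertex 1.4 3.2 2.1
  endloop
 endfacet
 facet normal 0.614 0.217 -0.759
  outer loop
   vertex 2.6 1.5 0.8
   vertex 3.5 2.8 1.9
   vertex 2.6 0.8 0.6
  endloop
 endfacet
 facet normal 0.346 0.407 0.845
  outer loop
   vertex 3.9 2.8 3.5
   vertex 1.5 3.8 4.0
   vertex 4.0 2.3 3.7
  endloop
 endfacet
 facet normal 0.966 0.097 -0.241
  outer loop
   vertex 3.9 2.8 3.5
   vertex 4.0 2.3 3.7
   vertex 3.5 2.8 1.9
  endloop
 endfacet
 facet normal 0.403 0.908 0.117
  outer loop
   vertex 2.7 3.5 2.2
   vertex 1.5 3.8 4.0
   vertex 3.9 2.8 3.5
  endloop
 endfacet
 facet normal -0.195 0.938 -0.286
  outer loop
   vertex 2.7 3.5 2.2
   vertex 1.4 3.2 2.1
   vertex 1.5 3.8 4.0
  endloop
 endfacet
 facet normal -0.070 0.574 -0.816
  outer loop
   vertex 2.7 3.5 2.2
   vertex 2.6 1.5 0.8
   vertex 1.4 3.2 2.1
  endloop
 endfacet
 facet normal 0.184 0.557 -0.810
  outer loop
   vertex 2.7 3.5 2.2
   vertex 3.5 2.8 1.9
   vertex 2.6 1.5 0.8
  endloop
 endfacet
 facet normal 0.830 0.518 -0.207
  outer loop
   vertex 3.6 3.0 2.8
   vertex 3.9 2.8 3.5
   vertex 3.5 2.8 1.9
  endloop
 endfacet
 facet normal 0.588 0.773 -0.237
  outer loop
   vertex 3.6 3.0 2.8
   vertex 3.5 2.8 1.9
   vertex 2.7 3.5 2.2
  endloop
 endfacet
 facet normal 0.454 0.889 0.059
  outer loop
   vertex 3.6 3.0 2.8
   vertex 2.7 3.5 2.2
   vertex 3.9 2.8 3.5
  endloop
 endfacet
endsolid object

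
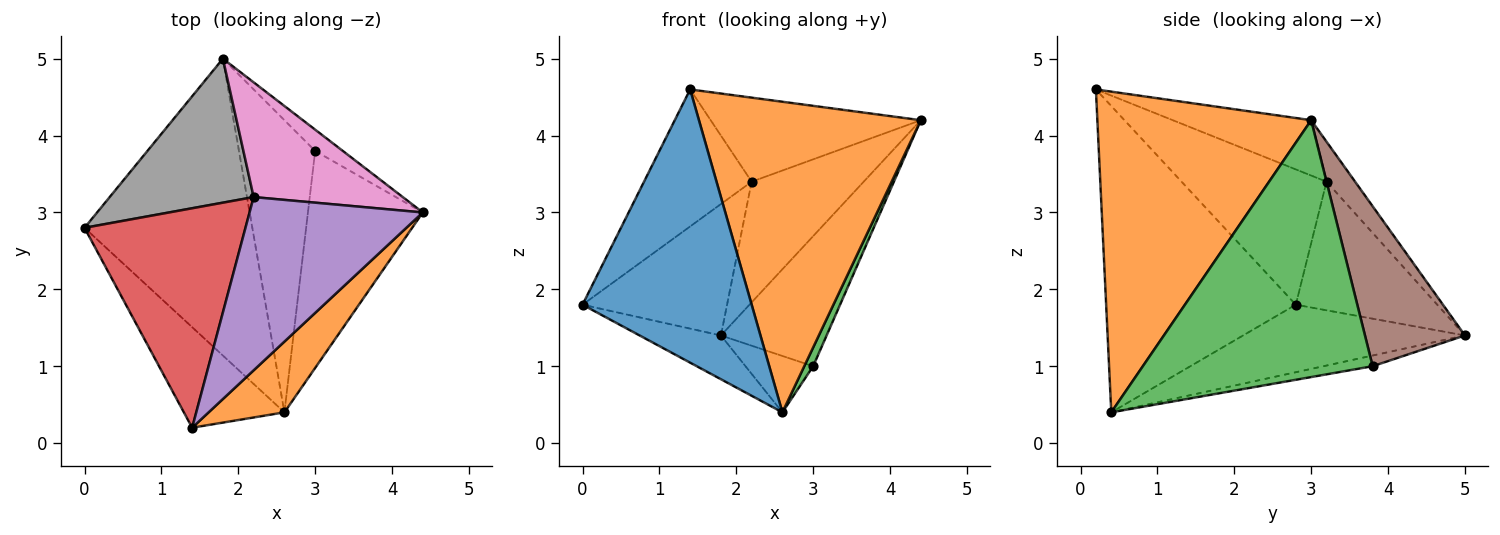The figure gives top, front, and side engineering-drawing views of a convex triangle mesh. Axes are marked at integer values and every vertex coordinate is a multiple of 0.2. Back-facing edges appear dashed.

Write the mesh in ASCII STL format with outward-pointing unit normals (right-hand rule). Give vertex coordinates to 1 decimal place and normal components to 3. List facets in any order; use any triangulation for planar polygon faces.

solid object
 facet normal -0.725 -0.647 -0.238
  outer loop
   vertex 2.6 0.4 0.4
   vertex 1.4 0.2 4.6
   vertex 0.0 2.8 1.8
  endloop
 endfacet
 facet normal 0.685 -0.711 0.162
  outer loop
   vertex 2.6 0.4 0.4
   vertex 4.4 3.0 4.2
   vertex 1.4 0.2 4.6
  endloop
 endfacet
 facet normal 0.912 -0.035 -0.408
  outer loop
   vertex 3.0 3.8 1.0
   vertex 4.4 3.0 4.2
   vertex 2.6 0.4 0.4
  endloop
 endfacet
 facet normal -0.581 0.431 0.691
  outer loop
   vertex 2.2 3.2 3.4
   vertex 0.0 2.8 1.8
   vertex 1.4 0.2 4.6
  endloop
 endfacet
 facet normal -0.276 0.420 0.865
  outer loop
   vertex 2.2 3.2 3.4
   vertex 1.4 0.2 4.6
   vertex 4.4 3.0 4.2
  endloop
 endfacet
 facet normal 0.682 0.722 -0.118
  outer loop
   vertex 1.8 5.0 1.4
   vertex 4.4 3.0 4.2
   vertex 3.0 3.8 1.0
  endloop
 endfacet
 facet normal -0.182 0.713 0.678
  outer loop
   vertex 1.8 5.0 1.4
   vertex 2.2 3.2 3.4
   vertex 4.4 3.0 4.2
  endloop
 endfacet
 facet normal -0.551 0.563 0.617
  outer loop
   vertex 1.8 5.0 1.4
   vertex 0.0 2.8 1.8
   vertex 2.2 3.2 3.4
  endloop
 endfacet
 facet normal -0.370 0.135 -0.919
  outer loop
   vertex 1.8 5.0 1.4
   vertex 2.6 0.4 0.4
   vertex 0.0 2.8 1.8
  endloop
 endfacet
 facet normal -0.137 0.188 -0.973
  outer loop
   vertex 1.8 5.0 1.4
   vertex 3.0 3.8 1.0
   vertex 2.6 0.4 0.4
  endloop
 endfacet
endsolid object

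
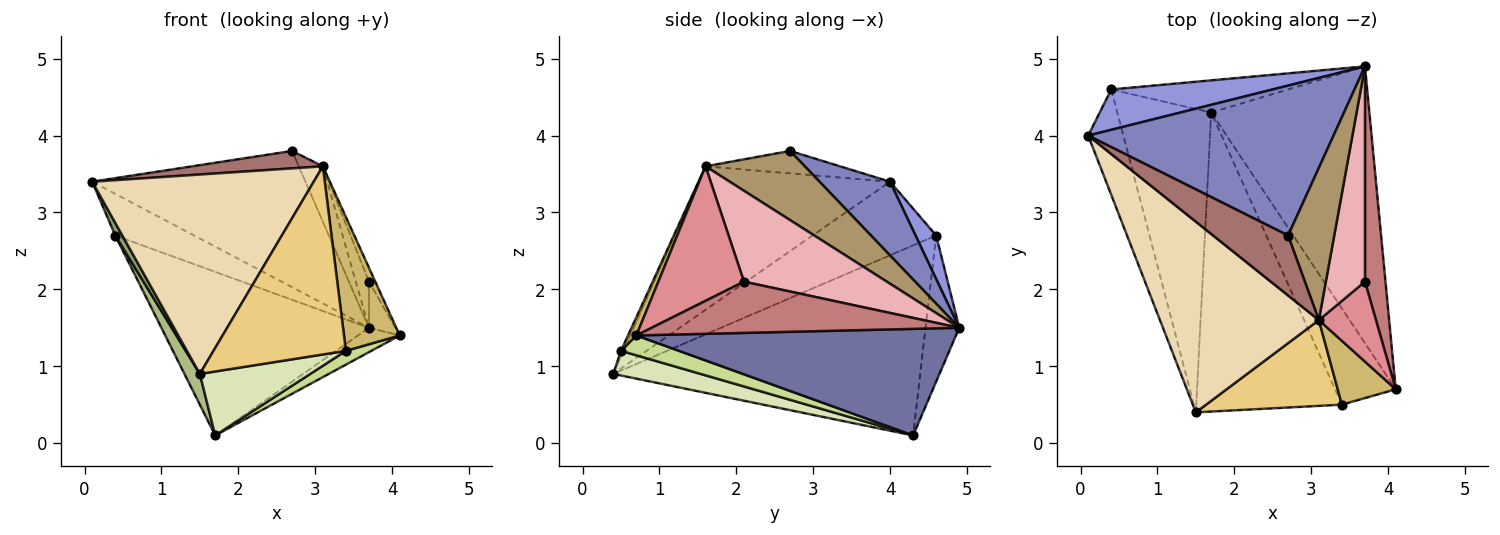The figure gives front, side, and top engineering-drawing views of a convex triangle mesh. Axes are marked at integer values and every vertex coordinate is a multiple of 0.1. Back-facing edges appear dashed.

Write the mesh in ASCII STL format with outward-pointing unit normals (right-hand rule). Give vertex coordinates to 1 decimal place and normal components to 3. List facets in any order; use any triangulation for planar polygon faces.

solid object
 facet normal 0.557 0.073 -0.827
  outer loop
   vertex 1.7 4.3 0.1
   vertex 3.7 4.9 1.5
   vertex 4.1 0.7 1.4
  endloop
 endfacet
 facet normal 0.217 0.657 0.722
  outer loop
   vertex 2.7 2.7 3.8
   vertex 3.7 4.9 1.5
   vertex 0.1 4.0 3.4
  endloop
 endfacet
 facet normal 0.185 0.706 0.684
  outer loop
   vertex 0.4 4.6 2.7
   vertex 0.1 4.0 3.4
   vertex 3.7 4.9 1.5
  endloop
 endfacet
 facet normal -0.157 0.969 -0.190
  outer loop
   vertex 0.4 4.6 2.7
   vertex 3.7 4.9 1.5
   vertex 1.7 4.3 0.1
  endloop
 endfacet
 facet normal -0.901 -0.052 -0.430
  outer loop
   vertex 0.4 4.6 2.7
   vertex 1.5 0.4 0.9
   vertex 0.1 4.0 3.4
  endloop
 endfacet
 facet normal -0.896 -0.045 -0.443
  outer loop
   vertex 0.4 4.6 2.7
   vertex 1.7 4.3 0.1
   vertex 1.5 0.4 0.9
  endloop
 endfacet
 facet normal 0.308 -0.135 -0.942
  outer loop
   vertex 3.4 0.5 1.2
   vertex 1.7 4.3 0.1
   vertex 4.1 0.7 1.4
  endloop
 endfacet
 facet normal 0.163 -0.206 -0.965
  outer loop
   vertex 3.4 0.5 1.2
   vertex 1.5 0.4 0.9
   vertex 1.7 4.3 0.1
  endloop
 endfacet
 facet normal 0.816 0.198 0.544
  outer loop
   vertex 3.1 1.6 3.6
   vertex 3.7 4.9 1.5
   vertex 2.7 2.7 3.8
  endloop
 endfacet
 facet normal 0.134 -0.894 0.427
  outer loop
   vertex 3.1 1.6 3.6
   vertex 3.4 0.5 1.2
   vertex 4.1 0.7 1.4
  endloop
 endfacet
 facet normal -0.018 -0.910 0.415
  outer loop
   vertex 3.1 1.6 3.6
   vertex 1.5 0.4 0.9
   vertex 3.4 0.5 1.2
  endloop
 endfacet
 facet normal -0.530 -0.613 0.586
  outer loop
   vertex 3.1 1.6 3.6
   vertex 0.1 4.0 3.4
   vertex 1.5 0.4 0.9
  endloop
 endfacet
 facet normal -0.276 -0.268 0.923
  outer loop
   vertex 3.1 1.6 3.6
   vertex 2.7 2.7 3.8
   vertex 0.1 4.0 3.4
  endloop
 endfacet
 facet normal 0.926 0.079 0.370
  outer loop
   vertex 3.7 2.1 2.1
   vertex 4.1 0.7 1.4
   vertex 3.7 4.9 1.5
  endloop
 endfacet
 facet normal 0.918 0.067 0.390
  outer loop
   vertex 3.7 2.1 2.1
   vertex 3.1 1.6 3.6
   vertex 4.1 0.7 1.4
  endloop
 endfacet
 facet normal 0.915 0.084 0.394
  outer loop
   vertex 3.7 2.1 2.1
   vertex 3.7 4.9 1.5
   vertex 3.1 1.6 3.6
  endloop
 endfacet
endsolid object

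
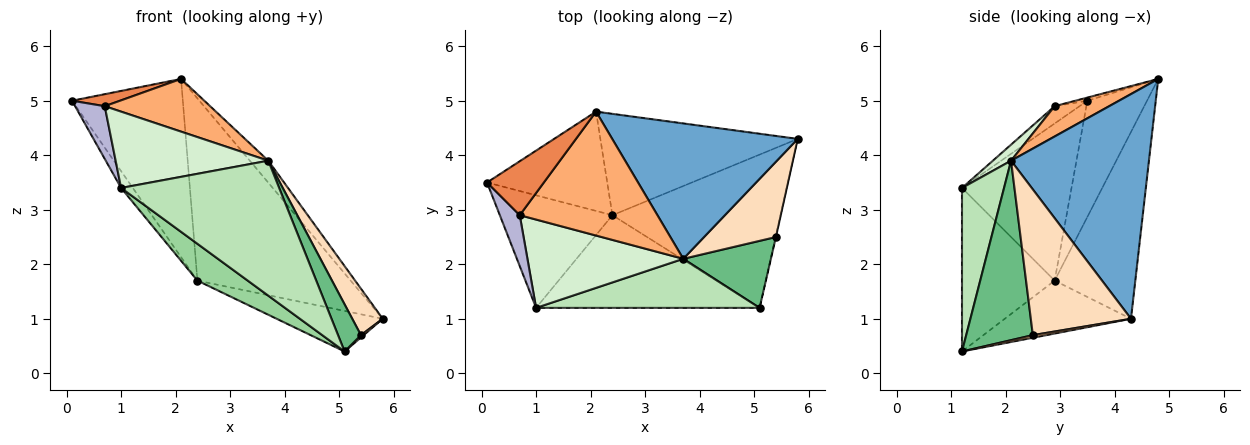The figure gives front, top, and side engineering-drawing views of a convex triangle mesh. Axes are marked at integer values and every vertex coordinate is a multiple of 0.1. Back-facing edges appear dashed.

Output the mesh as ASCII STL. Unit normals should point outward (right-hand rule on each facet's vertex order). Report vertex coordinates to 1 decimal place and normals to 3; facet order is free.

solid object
 facet normal 0.767 0.103 0.633
  outer loop
   vertex 3.7 2.1 3.9
   vertex 5.8 4.3 1.0
   vertex 2.1 4.8 5.4
  endloop
 endfacet
 facet normal -0.291 0.245 -0.925
  outer loop
   vertex 2.4 2.9 1.7
   vertex 5.8 4.3 1.0
   vertex 5.1 1.2 0.4
  endloop
 endfacet
 facet normal -0.426 0.790 -0.440
  outer loop
   vertex 2.4 2.9 1.7
   vertex 0.1 3.5 5.0
   vertex 2.1 4.8 5.4
  endloop
 endfacet
 facet normal -0.418 0.794 -0.442
  outer loop
   vertex 2.4 2.9 1.7
   vertex 2.1 4.8 5.4
   vertex 5.8 4.3 1.0
  endloop
 endfacet
 facet normal -0.054 -0.217 0.975
  outer loop
   vertex 0.7 2.9 4.9
   vertex 2.1 4.8 5.4
   vertex 0.1 3.5 5.0
  endloop
 endfacet
 facet normal 0.198 -0.384 0.902
  outer loop
   vertex 0.7 2.9 4.9
   vertex 3.7 2.1 3.9
   vertex 2.1 4.8 5.4
  endloop
 endfacet
 facet normal 0.972 -0.194 -0.130
  outer loop
   vertex 5.4 2.5 0.7
   vertex 5.1 1.2 0.4
   vertex 5.8 4.3 1.0
  endloop
 endfacet
 facet normal 0.865 -0.263 0.427
  outer loop
   vertex 5.4 2.5 0.7
   vertex 5.8 4.3 1.0
   vertex 3.7 2.1 3.9
  endloop
 endfacet
 facet normal 0.859 -0.295 0.419
  outer loop
   vertex 5.4 2.5 0.7
   vertex 3.7 2.1 3.9
   vertex 5.1 1.2 0.4
  endloop
 endfacet
 facet normal -0.562 -0.305 -0.768
  outer loop
   vertex 1.0 1.2 3.4
   vertex 2.4 2.9 1.7
   vertex 5.1 1.2 0.4
  endloop
 endfacet
 facet normal 0.243 -0.912 0.331
  outer loop
   vertex 1.0 1.2 3.4
   vertex 5.1 1.2 0.4
   vertex 3.7 2.1 3.9
  endloop
 endfacet
 facet normal 0.078 -0.652 0.754
  outer loop
   vertex 1.0 1.2 3.4
   vertex 3.7 2.1 3.9
   vertex 0.7 2.9 4.9
  endloop
 endfacet
 facet normal -0.810 0.087 -0.580
  outer loop
   vertex 1.0 1.2 3.4
   vertex 0.1 3.5 5.0
   vertex 2.4 2.9 1.7
  endloop
 endfacet
 facet normal -0.517 -0.616 0.595
  outer loop
   vertex 1.0 1.2 3.4
   vertex 0.7 2.9 4.9
   vertex 0.1 3.5 5.0
  endloop
 endfacet
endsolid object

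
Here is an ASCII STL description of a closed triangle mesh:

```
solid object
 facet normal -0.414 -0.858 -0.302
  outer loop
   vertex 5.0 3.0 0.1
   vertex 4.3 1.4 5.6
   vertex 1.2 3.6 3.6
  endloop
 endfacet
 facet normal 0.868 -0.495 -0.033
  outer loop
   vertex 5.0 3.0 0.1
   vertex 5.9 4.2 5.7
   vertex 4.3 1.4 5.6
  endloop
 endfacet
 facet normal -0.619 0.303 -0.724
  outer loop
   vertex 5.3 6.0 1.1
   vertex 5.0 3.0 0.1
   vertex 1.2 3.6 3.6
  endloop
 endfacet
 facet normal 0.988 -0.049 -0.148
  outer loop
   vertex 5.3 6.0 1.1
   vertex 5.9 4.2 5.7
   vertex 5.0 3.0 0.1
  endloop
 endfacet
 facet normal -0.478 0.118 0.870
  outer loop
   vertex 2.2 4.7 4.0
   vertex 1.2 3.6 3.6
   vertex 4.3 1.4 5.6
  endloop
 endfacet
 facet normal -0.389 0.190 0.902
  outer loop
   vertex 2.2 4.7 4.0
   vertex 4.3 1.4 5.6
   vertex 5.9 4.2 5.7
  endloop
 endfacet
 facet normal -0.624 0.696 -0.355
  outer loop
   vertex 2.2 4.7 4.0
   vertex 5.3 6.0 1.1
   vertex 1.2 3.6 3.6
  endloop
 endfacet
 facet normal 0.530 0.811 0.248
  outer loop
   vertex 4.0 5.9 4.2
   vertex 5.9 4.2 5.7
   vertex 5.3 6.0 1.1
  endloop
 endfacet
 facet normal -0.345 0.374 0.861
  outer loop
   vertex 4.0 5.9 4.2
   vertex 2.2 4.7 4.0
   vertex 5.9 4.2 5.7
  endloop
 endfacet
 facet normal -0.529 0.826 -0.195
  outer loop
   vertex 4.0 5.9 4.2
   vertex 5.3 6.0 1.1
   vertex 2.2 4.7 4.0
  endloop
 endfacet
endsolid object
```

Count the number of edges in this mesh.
15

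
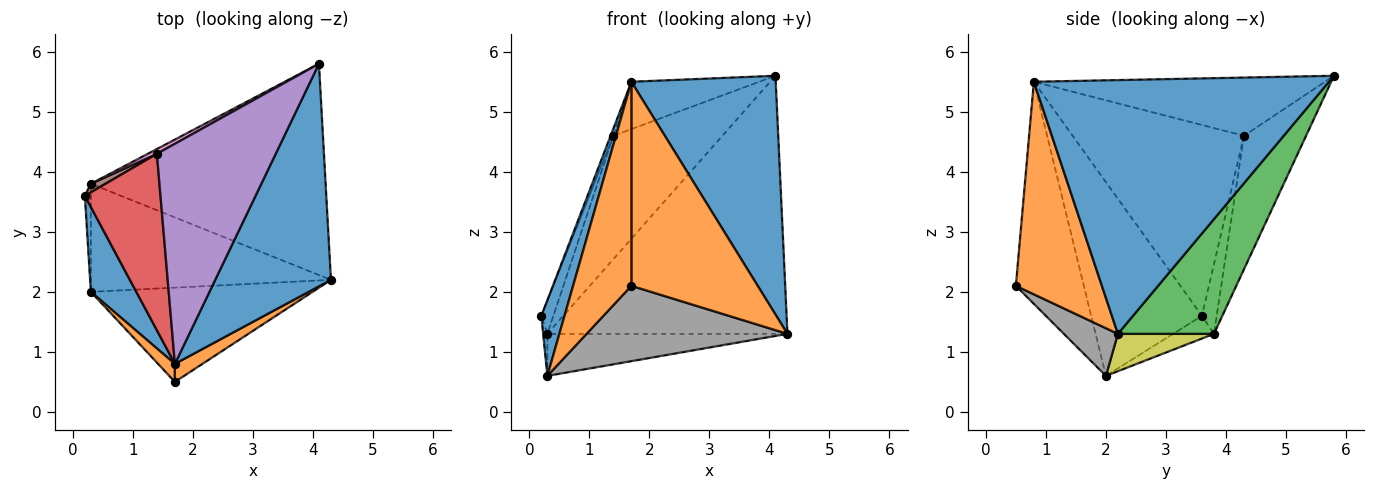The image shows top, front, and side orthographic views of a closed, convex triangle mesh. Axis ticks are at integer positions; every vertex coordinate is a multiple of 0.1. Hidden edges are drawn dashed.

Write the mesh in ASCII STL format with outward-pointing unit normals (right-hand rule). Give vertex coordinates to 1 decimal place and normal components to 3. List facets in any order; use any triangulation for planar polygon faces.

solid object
 facet normal 0.831 -0.407 0.379
  outer loop
   vertex 1.7 0.8 5.5
   vertex 4.3 2.2 1.3
   vertex 4.1 5.8 5.6
  endloop
 endfacet
 facet normal 0.561 -0.824 0.073
  outer loop
   vertex 1.7 0.8 5.5
   vertex 1.7 0.5 2.1
   vertex 4.3 2.2 1.3
  endloop
 endfacet
 facet normal 0.296 0.739 -0.605
  outer loop
   vertex 0.3 3.8 1.3
   vertex 4.1 5.8 5.6
   vertex 4.3 2.2 1.3
  endloop
 endfacet
 facet normal -0.930 0.015 0.368
  outer loop
   vertex 1.4 4.3 4.6
   vertex 0.2 3.6 1.6
   vertex 1.7 0.8 5.5
  endloop
 endfacet
 facet normal -0.432 0.190 0.882
  outer loop
   vertex 1.4 4.3 4.6
   vertex 1.7 0.8 5.5
   vertex 4.1 5.8 5.6
  endloop
 endfacet
 facet normal -0.765 0.623 0.161
  outer loop
   vertex 1.4 4.3 4.6
   vertex 0.3 3.8 1.3
   vertex 0.2 3.6 1.6
  endloop
 endfacet
 facet normal -0.495 0.868 0.033
  outer loop
   vertex 1.4 4.3 4.6
   vertex 4.1 5.8 5.6
   vertex 0.3 3.8 1.3
  endloop
 endfacet
 facet normal 0.166 -0.616 -0.770
  outer loop
   vertex 0.3 2.0 0.6
   vertex 4.3 2.2 1.3
   vertex 1.7 0.5 2.1
  endloop
 endfacet
 facet normal 0.143 0.359 -0.922
  outer loop
   vertex 0.3 2.0 0.6
   vertex 0.3 3.8 1.3
   vertex 4.3 2.2 1.3
  endloop
 endfacet
 facet normal -0.962 0.099 -0.255
  outer loop
   vertex 0.3 2.0 0.6
   vertex 0.2 3.6 1.6
   vertex 0.3 3.8 1.3
  endloop
 endfacet
 facet normal -0.954 -0.199 0.224
  outer loop
   vertex 0.3 2.0 0.6
   vertex 1.7 0.8 5.5
   vertex 0.2 3.6 1.6
  endloop
 endfacet
 facet normal -0.758 -0.650 0.057
  outer loop
   vertex 0.3 2.0 0.6
   vertex 1.7 0.5 2.1
   vertex 1.7 0.8 5.5
  endloop
 endfacet
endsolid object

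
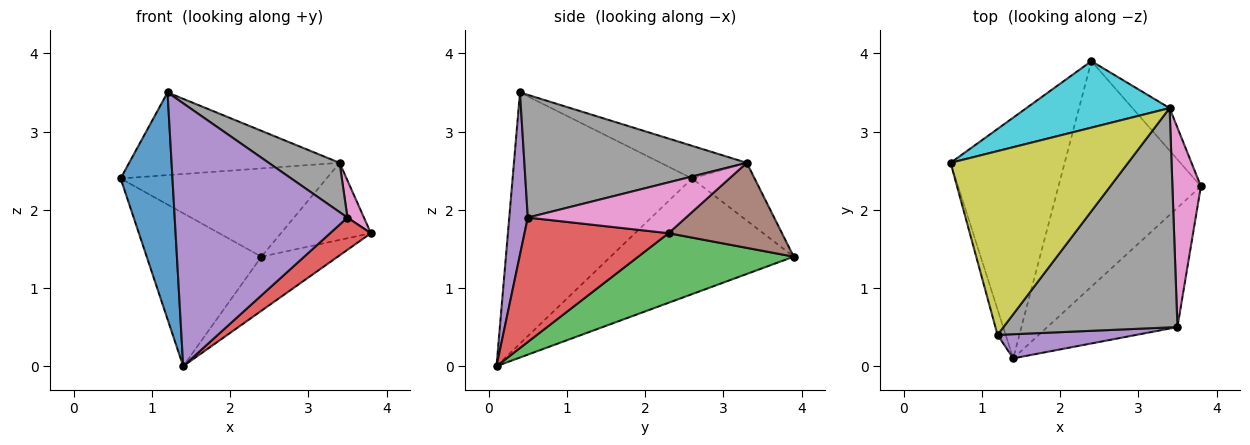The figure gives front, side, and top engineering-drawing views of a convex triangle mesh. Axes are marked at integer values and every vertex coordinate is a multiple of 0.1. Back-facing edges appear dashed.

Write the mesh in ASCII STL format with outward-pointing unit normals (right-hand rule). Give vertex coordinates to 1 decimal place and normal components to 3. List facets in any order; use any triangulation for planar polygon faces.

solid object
 facet normal -0.960 -0.277 -0.031
  outer loop
   vertex 1.2 0.4 3.5
   vertex 0.6 2.6 2.4
   vertex 1.4 0.1 0.0
  endloop
 endfacet
 facet normal -0.650 0.407 -0.641
  outer loop
   vertex 2.4 3.9 1.4
   vertex 1.4 0.1 0.0
   vertex 0.6 2.6 2.4
  endloop
 endfacet
 facet normal 0.429 0.211 -0.878
  outer loop
   vertex 2.4 3.9 1.4
   vertex 3.8 2.3 1.7
   vertex 1.4 0.1 0.0
  endloop
 endfacet
 facet normal 0.678 -0.192 -0.709
  outer loop
   vertex 3.5 0.5 1.9
   vertex 1.4 0.1 0.0
   vertex 3.8 2.3 1.7
  endloop
 endfacet
 facet normal 0.106 -0.990 0.091
  outer loop
   vertex 3.5 0.5 1.9
   vertex 1.2 0.4 3.5
   vertex 1.4 0.1 0.0
  endloop
 endfacet
 facet normal 0.741 0.588 -0.324
  outer loop
   vertex 3.4 3.3 2.6
   vertex 3.8 2.3 1.7
   vertex 2.4 3.9 1.4
  endloop
 endfacet
 facet normal 0.869 -0.091 0.487
  outer loop
   vertex 3.4 3.3 2.6
   vertex 3.5 0.5 1.9
   vertex 3.8 2.3 1.7
  endloop
 endfacet
 facet normal 0.567 -0.181 0.804
  outer loop
   vertex 3.4 3.3 2.6
   vertex 1.2 0.4 3.5
   vertex 3.5 0.5 1.9
  endloop
 endfacet
 facet normal -0.165 0.405 0.899
  outer loop
   vertex 3.4 3.3 2.6
   vertex 0.6 2.6 2.4
   vertex 1.2 0.4 3.5
  endloop
 endfacet
 facet normal -0.236 0.776 0.585
  outer loop
   vertex 3.4 3.3 2.6
   vertex 2.4 3.9 1.4
   vertex 0.6 2.6 2.4
  endloop
 endfacet
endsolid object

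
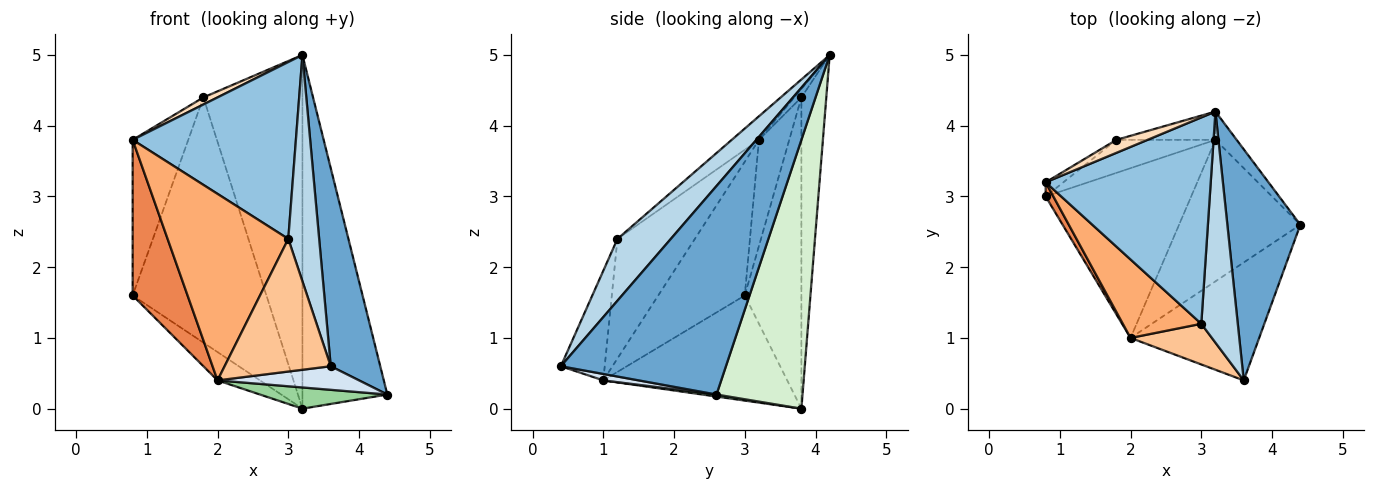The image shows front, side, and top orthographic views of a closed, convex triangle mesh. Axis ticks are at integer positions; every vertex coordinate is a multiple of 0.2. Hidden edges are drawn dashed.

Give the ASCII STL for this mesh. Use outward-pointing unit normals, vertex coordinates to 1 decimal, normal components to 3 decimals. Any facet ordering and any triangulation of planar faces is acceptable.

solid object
 facet normal 0.908 -0.272 0.318
  outer loop
   vertex 3.2 4.2 5.0
   vertex 3.6 0.4 0.6
   vertex 4.4 2.6 0.2
  endloop
 endfacet
 facet normal -0.108 -0.647 0.755
  outer loop
   vertex 3.0 1.2 2.4
   vertex 3.2 4.2 5.0
   vertex 0.8 3.2 3.8
  endloop
 endfacet
 facet normal 0.771 -0.446 0.455
  outer loop
   vertex 3.0 1.2 2.4
   vertex 3.6 0.4 0.6
   vertex 3.2 4.2 5.0
  endloop
 endfacet
 facet normal 0.049 -0.196 -0.979
  outer loop
   vertex 2.0 1.0 0.4
   vertex 4.4 2.6 0.2
   vertex 3.6 0.4 0.6
  endloop
 endfacet
 facet normal -0.843 -0.535 0.049
  outer loop
   vertex 2.0 1.0 0.4
   vertex 0.8 3.2 3.8
   vertex 0.8 3.0 1.6
  endloop
 endfacet
 facet normal -0.509 -0.793 0.334
  outer loop
   vertex 2.0 1.0 0.4
   vertex 3.0 1.2 2.4
   vertex 0.8 3.2 3.8
  endloop
 endfacet
 facet normal -0.368 -0.889 0.273
  outer loop
   vertex 2.0 1.0 0.4
   vertex 3.6 0.4 0.6
   vertex 3.0 1.2 2.4
  endloop
 endfacet
 facet normal -0.233 -0.466 0.854
  outer loop
   vertex 1.8 3.8 4.4
   vertex 0.8 3.2 3.8
   vertex 3.2 4.2 5.0
  endloop
 endfacet
 facet normal -0.477 0.875 -0.080
  outer loop
   vertex 1.8 3.8 4.4
   vertex 0.8 3.0 1.6
   vertex 0.8 3.2 3.8
  endloop
 endfacet
 facet normal 0.016 -0.148 -0.989
  outer loop
   vertex 3.2 3.8 0.0
   vertex 4.4 2.6 0.2
   vertex 2.0 1.0 0.4
  endloop
 endfacet
 facet normal -0.580 0.134 -0.803
  outer loop
   vertex 3.2 3.8 0.0
   vertex 2.0 1.0 0.4
   vertex 0.8 3.0 1.6
  endloop
 endfacet
 facet normal 0.711 0.701 -0.056
  outer loop
   vertex 3.2 3.8 0.0
   vertex 3.2 4.2 5.0
   vertex 4.4 2.6 0.2
  endloop
 endfacet
 facet normal -0.243 0.967 -0.077
  outer loop
   vertex 3.2 3.8 0.0
   vertex 1.8 3.8 4.4
   vertex 3.2 4.2 5.0
  endloop
 endfacet
 facet normal -0.387 0.914 -0.123
  outer loop
   vertex 3.2 3.8 0.0
   vertex 0.8 3.0 1.6
   vertex 1.8 3.8 4.4
  endloop
 endfacet
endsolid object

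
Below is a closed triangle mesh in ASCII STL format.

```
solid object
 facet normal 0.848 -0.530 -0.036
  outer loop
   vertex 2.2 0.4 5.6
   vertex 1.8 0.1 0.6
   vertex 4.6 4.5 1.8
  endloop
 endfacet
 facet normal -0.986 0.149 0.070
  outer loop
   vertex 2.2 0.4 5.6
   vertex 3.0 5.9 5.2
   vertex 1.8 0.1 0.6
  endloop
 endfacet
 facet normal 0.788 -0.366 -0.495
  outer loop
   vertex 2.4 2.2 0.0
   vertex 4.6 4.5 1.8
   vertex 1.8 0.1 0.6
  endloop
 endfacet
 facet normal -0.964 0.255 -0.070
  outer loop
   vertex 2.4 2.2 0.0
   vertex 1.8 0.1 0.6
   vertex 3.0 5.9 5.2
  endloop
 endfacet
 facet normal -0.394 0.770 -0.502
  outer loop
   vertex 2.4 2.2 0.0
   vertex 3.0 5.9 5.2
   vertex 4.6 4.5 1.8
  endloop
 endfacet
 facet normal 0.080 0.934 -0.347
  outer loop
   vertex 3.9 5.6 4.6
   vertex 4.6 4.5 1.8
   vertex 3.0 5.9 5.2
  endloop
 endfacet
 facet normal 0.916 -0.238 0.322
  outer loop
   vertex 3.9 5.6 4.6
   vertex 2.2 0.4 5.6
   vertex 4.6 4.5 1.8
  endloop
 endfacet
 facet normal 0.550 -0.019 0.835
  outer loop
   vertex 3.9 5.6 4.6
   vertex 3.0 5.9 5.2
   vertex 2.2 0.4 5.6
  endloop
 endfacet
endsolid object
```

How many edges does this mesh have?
12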